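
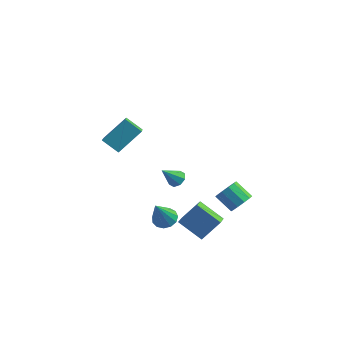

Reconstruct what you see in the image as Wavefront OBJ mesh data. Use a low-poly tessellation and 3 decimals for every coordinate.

v -4.01 -4.135 3.006
v -3.27 -2.995 4.125
v -4.747 -2.673 2.004
v -4.008 -1.533 3.122
v -3.072 -4.107 2.358
v -2.333 -2.967 3.476
v -3.81 -2.645 1.355
v -3.07 -1.505 2.474
v 1.248 -3.228 -3.593
v -0.12 -3.212 -2.706
v 0.995 -2.338 -3.999
v -0.373 -2.322 -3.112
v 1.973 -2.518 -2.488
v 0.605 -2.502 -1.601
v 1.72 -1.628 -2.894
v 0.352 -1.612 -2.007
v -1.851 -1.36 -4.317
v -1.488 -0.829 -3.993
v -1.909 -2.34 -2.643
v -1.881 -0.739 -3.954
v -2.265 -0.846 -4.03
v -2.517 -1.116 -4.197
v -2.558 -1.464 -4.402
v -2.374 -1.779 -4.58
v -2.024 -1.961 -4.674
v -1.619 -1.952 -4.655
v -1.287 -1.756 -4.528
v -1.135 -1.434 -4.334
v -1.209 -1.088 -4.135
v 1.377 1.351 -3.874
v 1.832 1.38 -3.278
v 0.817 1.519 -2.51
v 0.363 1.489 -3.106
v 1.773 1.813 -3.434
v 0.758 1.951 -2.667
v 1.562 2.069 -3.759
v 0.547 2.207 -2.991
v 1.281 2.05 -4.127
v 0.266 2.189 -3.359
v 1.037 1.765 -4.398
v 0.022 1.903 -3.631
v 0.923 1.321 -4.47
v -0.092 1.46 -3.702
v 0.982 0.889 -4.313
v -0.033 1.027 -3.546
v 1.193 0.633 -3.989
v 0.178 0.771 -3.221
v 1.474 0.651 -3.621
v 0.459 0.79 -2.853
v 1.718 0.937 -3.349
v 0.703 1.075 -2.582
v -1.028 -1.564 -0.713
v -0.704 -1.298 -0.341
v -1.552 -2.276 0.253
v -1.081 -1.102 -0.401
v -1.426 -1.176 -0.643
v -1.538 -1.478 -0.927
v -1.351 -1.83 -1.085
v -0.975 -2.026 -1.025
v -0.629 -1.951 -0.783
v -0.517 -1.649 -0.499
f 2 4 1
f 5 2 1
f 1 4 3
f 3 5 1
f 2 8 4
f 6 2 5
f 6 8 2
f 4 8 3
f 7 5 3
f 3 8 7
f 7 6 5
f 8 6 7
f 10 12 9
f 13 10 9
f 9 12 11
f 11 13 9
f 10 16 12
f 14 10 13
f 14 16 10
f 12 16 11
f 15 13 11
f 11 16 15
f 15 14 13
f 16 14 15
f 18 17 20
f 18 20 19
f 20 17 21
f 20 21 19
f 21 17 22
f 21 22 19
f 22 17 23
f 22 23 19
f 23 17 24
f 23 24 19
f 24 17 25
f 24 25 19
f 25 17 26
f 25 26 19
f 26 17 27
f 26 27 19
f 27 17 28
f 27 28 19
f 28 17 29
f 28 29 19
f 29 17 18
f 29 18 19
f 31 30 34
f 31 34 32
f 32 34 35
f 32 35 33
f 34 30 36
f 34 36 35
f 35 36 37
f 35 37 33
f 36 30 38
f 36 38 37
f 37 38 39
f 37 39 33
f 38 30 40
f 38 40 39
f 39 40 41
f 39 41 33
f 40 30 42
f 40 42 41
f 41 42 43
f 41 43 33
f 42 30 44
f 42 44 43
f 43 44 45
f 43 45 33
f 44 30 46
f 44 46 45
f 45 46 47
f 45 47 33
f 46 30 48
f 46 48 47
f 47 48 49
f 47 49 33
f 48 30 50
f 48 50 49
f 49 50 51
f 49 51 33
f 50 30 31
f 50 31 51
f 51 31 32
f 51 32 33
f 53 52 55
f 53 55 54
f 55 52 56
f 55 56 54
f 56 52 57
f 56 57 54
f 57 52 58
f 57 58 54
f 58 52 59
f 58 59 54
f 59 52 60
f 59 60 54
f 60 52 61
f 60 61 54
f 61 52 53
f 61 53 54



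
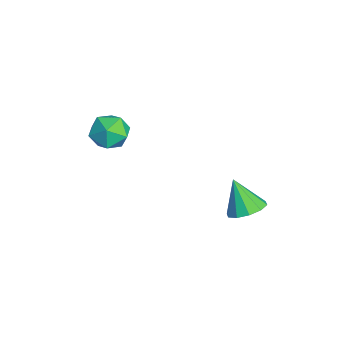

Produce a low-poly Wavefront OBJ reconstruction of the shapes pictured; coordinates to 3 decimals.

v -1.89 -1.199 2.278
v -1.323 -1.837 2.735
v -3.037 -1.483 3.305
v -2.47 -2.121 3.762
v -2.264 -1.176 3.798
v -1.555 -1.001 3.164
v -2.805 -2.319 2.876
v -2.096 -2.144 2.242
v -1.889 -2.529 3.105
v -1.554 -1.822 3.675
v -2.806 -1.498 2.365
v -2.471 -0.791 2.935
v 1.858 3.364 1.171
v 2.534 2.858 1.336
v 1.182 2.896 2.509
v 2.629 3.334 1.551
v 2.43 3.822 1.621
v 2.013 4.135 1.519
v 1.536 4.153 1.284
v 1.183 3.87 1.006
v 1.087 3.393 0.791
v 1.286 2.905 0.722
v 1.704 2.593 0.824
v 2.18 2.574 1.058
f 1 12 6
f 1 6 2
f 1 2 8
f 1 8 11
f 1 11 12
f 2 6 10
f 6 12 5
f 12 11 3
f 11 8 7
f 8 2 9
f 4 10 5
f 4 5 3
f 4 3 7
f 4 7 9
f 4 9 10
f 5 10 6
f 3 5 12
f 7 3 11
f 9 7 8
f 10 9 2
f 14 13 16
f 14 16 15
f 16 13 17
f 16 17 15
f 17 13 18
f 17 18 15
f 18 13 19
f 18 19 15
f 19 13 20
f 19 20 15
f 20 13 21
f 20 21 15
f 21 13 22
f 21 22 15
f 22 13 23
f 22 23 15
f 23 13 24
f 23 24 15
f 24 13 14
f 24 14 15



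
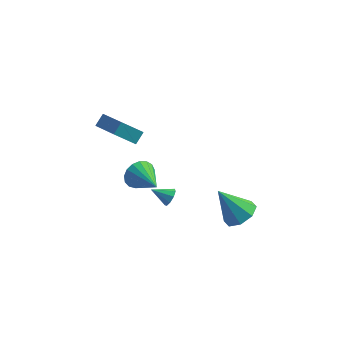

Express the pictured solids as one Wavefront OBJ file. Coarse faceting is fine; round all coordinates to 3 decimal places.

v -4.985 -0.401 1.632
v -4.716 0.21 2.159
v -3.894 0.041 0.563
v -3.626 0.652 1.089
v -3.594 -1.752 2.491
v -3.326 -1.141 3.017
v -2.504 -1.31 1.421
v -2.235 -0.699 1.948
v 3.271 -1.276 -3.631
v 4.108 -0.992 -3.047
v 2.009 -1.264 -1.829
v 3.701 -0.354 -3.336
v 3.042 -0.255 -3.799
v 2.517 -0.755 -4.163
v 2.434 -1.561 -4.215
v 2.841 -2.199 -3.926
v 3.5 -2.298 -3.463
v 4.025 -1.798 -3.099
v -0.373 -2.386 -1.821
v -0.111 -2.685 -1.385
v -1.407 -2.474 -1.259
v -0.102 -2.289 -1.306
v -0.219 -1.939 -1.468
v -0.409 -1.798 -1.795
v -0.582 -1.932 -2.134
v -0.657 -2.278 -2.327
v -0.599 -2.675 -2.283
v -0.436 -2.937 -2.023
v -0.243 -2.941 -1.668
v -2.9 0.85 -3.645
v -2.369 1.021 -4.439
v -1.56 -0.57 -3.055
v -2.197 1.315 -4.124
v -2.185 1.503 -3.7
v -2.338 1.541 -3.263
v -2.619 1.42 -2.913
v -2.965 1.169 -2.732
v -3.296 0.845 -2.76
v -3.536 0.522 -2.99
v -3.631 0.274 -3.371
v -3.559 0.157 -3.815
v -3.335 0.2 -4.22
v -3.012 0.391 -4.493
v -2.664 0.687 -4.572
f 2 4 1
f 5 2 1
f 1 4 3
f 3 5 1
f 2 8 4
f 6 2 5
f 6 8 2
f 4 8 3
f 7 5 3
f 3 8 7
f 7 6 5
f 8 6 7
f 10 9 12
f 10 12 11
f 12 9 13
f 12 13 11
f 13 9 14
f 13 14 11
f 14 9 15
f 14 15 11
f 15 9 16
f 15 16 11
f 16 9 17
f 16 17 11
f 17 9 18
f 17 18 11
f 18 9 10
f 18 10 11
f 20 19 22
f 20 22 21
f 22 19 23
f 22 23 21
f 23 19 24
f 23 24 21
f 24 19 25
f 24 25 21
f 25 19 26
f 25 26 21
f 26 19 27
f 26 27 21
f 27 19 28
f 27 28 21
f 28 19 29
f 28 29 21
f 29 19 20
f 29 20 21
f 31 30 33
f 31 33 32
f 33 30 34
f 33 34 32
f 34 30 35
f 34 35 32
f 35 30 36
f 35 36 32
f 36 30 37
f 36 37 32
f 37 30 38
f 37 38 32
f 38 30 39
f 38 39 32
f 39 30 40
f 39 40 32
f 40 30 41
f 40 41 32
f 41 30 42
f 41 42 32
f 42 30 43
f 42 43 32
f 43 30 44
f 43 44 32
f 44 30 31
f 44 31 32



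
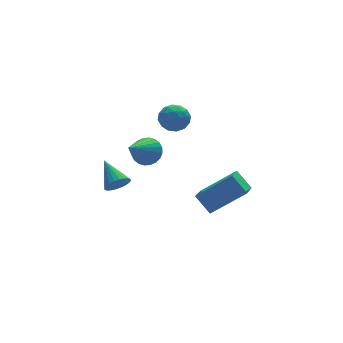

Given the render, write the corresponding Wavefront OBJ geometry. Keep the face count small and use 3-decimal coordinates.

v 0.711 2.329 1.451
v 1.218 2.48 2.116
v -0.671 1.351 2.729
v 1.028 2.751 2.118
v 0.789 2.958 2.017
v 0.538 3.069 1.831
v 0.313 3.068 1.587
v 0.149 2.954 1.322
v 0.071 2.744 1.077
v 0.09 2.472 0.889
v 0.203 2.178 0.787
v 0.394 1.906 0.785
v 0.633 1.699 0.885
v 0.884 1.588 1.072
v 1.108 1.59 1.316
v 1.272 1.704 1.581
v 1.351 1.913 1.826
v 1.332 2.185 2.014
v -0.685 2.791 -0.907
v -0.039 2.667 -0.615
v -0.795 4.269 -0.033
v 0.032 2.809 -0.847
v -0.006 2.949 -1.088
v -0.148 3.064 -1.301
v -0.371 3.138 -1.454
v -0.643 3.159 -1.524
v -0.92 3.124 -1.5
v -1.162 3.039 -1.386
v -1.332 2.915 -1.198
v -1.402 2.773 -0.967
v -1.364 2.634 -0.726
v -1.222 2.518 -0.513
v -0.999 2.444 -0.359
v -0.728 2.423 -0.289
v -0.45 2.458 -0.313
v -0.208 2.544 -0.428
v 1.299 1.862 3.462
v 1.776 2.461 3.066
v 2.344 1.619 4.354
v 2.821 2.218 3.958
v 2.129 2.451 4.416
v 1.483 2.602 3.865
v 2.637 1.478 3.555
v 1.991 1.629 3.004
v 2.603 2.224 3.124
v 2.289 2.825 3.656
v 1.831 1.255 3.764
v 1.517 1.856 4.296
v 1.446 2.183 3.186
v 2.674 1.897 4.234
v 2.267 2.034 4.503
v 2.548 2.386 4.271
v 1.274 2.266 3.655
v 1.554 2.618 3.423
v 1.762 2.612 4.216
v 2.566 1.462 3.997
v 2.846 1.814 3.765
v 1.572 1.694 3.149
v 1.853 2.046 2.917
v 2.358 1.468 3.204
v 2.212 2.396 2.987
v 2.827 2.253 3.511
v 2.718 1.818 3.274
v 2.339 1.906 2.95
v 2.028 2.749 3.3
v 2.642 2.606 3.824
v 2.235 2.744 4.093
v 1.856 2.832 3.769
v 2.514 2.61 3.334
v 1.478 1.474 3.596
v 2.092 1.331 4.12
v 2.264 1.248 3.651
v 1.885 1.336 3.327
v 1.293 1.827 3.909
v 1.908 1.684 4.433
v 1.781 2.174 4.47
v 1.402 2.262 4.146
v 1.606 1.47 4.086
v 3.17 -3.84 1.729
v 2.756 -3.063 2.574
v 1.469 -3.413 0.504
v 1.055 -2.636 1.349
v 4.085 -2.484 0.931
v 3.671 -1.707 1.776
v 2.384 -2.057 -0.294
v 1.97 -1.28 0.551
f 2 1 4
f 2 4 3
f 4 1 5
f 4 5 3
f 5 1 6
f 5 6 3
f 6 1 7
f 6 7 3
f 7 1 8
f 7 8 3
f 8 1 9
f 8 9 3
f 9 1 10
f 9 10 3
f 10 1 11
f 10 11 3
f 11 1 12
f 11 12 3
f 12 1 13
f 12 13 3
f 13 1 14
f 13 14 3
f 14 1 15
f 14 15 3
f 15 1 16
f 15 16 3
f 16 1 17
f 16 17 3
f 17 1 18
f 17 18 3
f 18 1 2
f 18 2 3
f 20 19 22
f 20 22 21
f 22 19 23
f 22 23 21
f 23 19 24
f 23 24 21
f 24 19 25
f 24 25 21
f 25 19 26
f 25 26 21
f 26 19 27
f 26 27 21
f 27 19 28
f 27 28 21
f 28 19 29
f 28 29 21
f 29 19 30
f 29 30 21
f 30 19 31
f 30 31 21
f 31 19 32
f 31 32 21
f 32 19 33
f 32 33 21
f 33 19 34
f 33 34 21
f 34 19 35
f 34 35 21
f 35 19 36
f 35 36 21
f 36 19 20
f 36 20 21
f 37 74 53
f 74 48 77
f 53 77 42
f 74 77 53
f 37 53 49
f 53 42 54
f 49 54 38
f 53 54 49
f 37 49 58
f 49 38 59
f 58 59 44
f 49 59 58
f 37 58 70
f 58 44 73
f 70 73 47
f 58 73 70
f 37 70 74
f 70 47 78
f 74 78 48
f 70 78 74
f 38 54 65
f 54 42 68
f 65 68 46
f 54 68 65
f 42 77 55
f 77 48 76
f 55 76 41
f 77 76 55
f 48 78 75
f 78 47 71
f 75 71 39
f 78 71 75
f 47 73 72
f 73 44 60
f 72 60 43
f 73 60 72
f 44 59 64
f 59 38 61
f 64 61 45
f 59 61 64
f 40 66 52
f 66 46 67
f 52 67 41
f 66 67 52
f 40 52 50
f 52 41 51
f 50 51 39
f 52 51 50
f 40 50 57
f 50 39 56
f 57 56 43
f 50 56 57
f 40 57 62
f 57 43 63
f 62 63 45
f 57 63 62
f 40 62 66
f 62 45 69
f 66 69 46
f 62 69 66
f 41 67 55
f 67 46 68
f 55 68 42
f 67 68 55
f 39 51 75
f 51 41 76
f 75 76 48
f 51 76 75
f 43 56 72
f 56 39 71
f 72 71 47
f 56 71 72
f 45 63 64
f 63 43 60
f 64 60 44
f 63 60 64
f 46 69 65
f 69 45 61
f 65 61 38
f 69 61 65
f 80 82 79
f 83 80 79
f 79 82 81
f 81 83 79
f 80 86 82
f 84 80 83
f 84 86 80
f 82 86 81
f 85 83 81
f 81 86 85
f 85 84 83
f 86 84 85



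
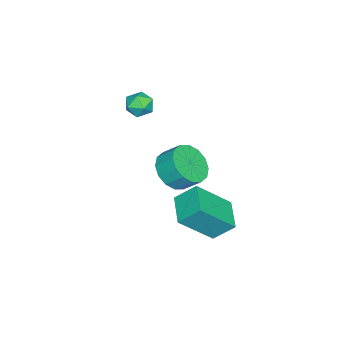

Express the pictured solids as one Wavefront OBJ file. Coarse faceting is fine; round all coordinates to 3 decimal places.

v -3.768 -1.628 0.607
v -3.156 -1.309 0.464
v -3.204 -2.511 1.056
v -2.592 -2.192 0.913
v -3.018 -1.931 1.41
v -3.366 -1.385 1.132
v -2.994 -2.435 0.388
v -3.342 -1.889 0.11
v -2.677 -1.808 0.329
v -2.692 -1.496 0.96
v -3.668 -2.324 0.56
v -3.683 -2.012 1.191
v -0.292 0.791 -0.519
v 0.693 0.854 -0.593
v 0.697 1.612 0.105
v -0.288 1.549 0.179
v 0.513 1.18 -0.945
v 0.517 1.937 -0.248
v 0.116 1.401 -1.183
v 0.12 2.159 -0.486
v -0.389 1.459 -1.243
v -0.385 2.216 -0.546
v -0.869 1.338 -1.109
v -0.865 2.095 -0.411
v -1.194 1.07 -0.817
v -1.19 1.828 -0.119
v -1.277 0.728 -0.445
v -1.273 1.486 0.253
v -1.097 0.403 -0.092
v -1.093 1.16 0.605
v -0.7 0.181 0.146
v -0.696 0.939 0.843
v -0.195 0.124 0.206
v -0.191 0.881 0.903
v 0.285 0.245 0.071
v 0.289 1.002 0.769
v 0.61 0.512 -0.221
v 0.614 1.27 0.477
v 0.809 2.769 -1.753
v 0.57 3.607 -0.943
v 2.043 3.421 -2.064
v 1.804 4.26 -1.255
v 1.756 1.66 -0.325
v 1.517 2.499 0.484
v 2.99 2.313 -0.637
v 2.751 3.151 0.173
f 1 12 6
f 1 6 2
f 1 2 8
f 1 8 11
f 1 11 12
f 2 6 10
f 6 12 5
f 12 11 3
f 11 8 7
f 8 2 9
f 4 10 5
f 4 5 3
f 4 3 7
f 4 7 9
f 4 9 10
f 5 10 6
f 3 5 12
f 7 3 11
f 9 7 8
f 10 9 2
f 14 13 17
f 14 17 15
f 15 17 18
f 15 18 16
f 17 13 19
f 17 19 18
f 18 19 20
f 18 20 16
f 19 13 21
f 19 21 20
f 20 21 22
f 20 22 16
f 21 13 23
f 21 23 22
f 22 23 24
f 22 24 16
f 23 13 25
f 23 25 24
f 24 25 26
f 24 26 16
f 25 13 27
f 25 27 26
f 26 27 28
f 26 28 16
f 27 13 29
f 27 29 28
f 28 29 30
f 28 30 16
f 29 13 31
f 29 31 30
f 30 31 32
f 30 32 16
f 31 13 33
f 31 33 32
f 32 33 34
f 32 34 16
f 33 13 35
f 33 35 34
f 34 35 36
f 34 36 16
f 35 13 37
f 35 37 36
f 36 37 38
f 36 38 16
f 37 13 14
f 37 14 38
f 38 14 15
f 38 15 16
f 40 42 39
f 43 40 39
f 39 42 41
f 41 43 39
f 40 46 42
f 44 40 43
f 44 46 40
f 42 46 41
f 45 43 41
f 41 46 45
f 45 44 43
f 46 44 45



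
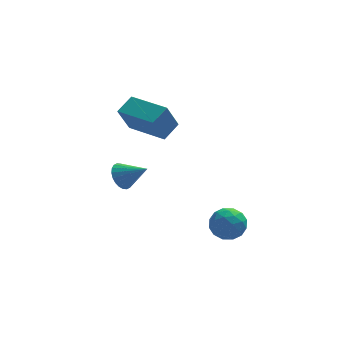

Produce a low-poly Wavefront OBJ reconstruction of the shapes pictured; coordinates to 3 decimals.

v -0.72 3.211 -0.373
v -1.176 2.891 0.724
v -1.8 4.468 -0.456
v -2.257 4.148 0.641
v -0.143 3.732 0.019
v -0.6 3.412 1.116
v -1.224 4.989 -0.064
v -1.68 4.669 1.033
v -2.156 3.943 -2.658
v -1.894 3.754 -3.164
v -1.304 3.477 -2.042
v -1.797 3.966 -3.138
v -1.754 4.174 -3.039
v -1.773 4.347 -2.882
v -1.851 4.458 -2.692
v -1.974 4.491 -2.496
v -2.126 4.44 -2.324
v -2.282 4.314 -2.204
v -2.419 4.131 -2.153
v -2.516 3.92 -2.178
v -2.558 3.712 -2.277
v -2.539 3.539 -2.434
v -2.462 3.427 -2.624
v -2.338 3.394 -2.82
v -2.187 3.445 -2.992
v -2.031 3.571 -3.112
v 0.432 -0.373 -2.234
v 0.824 0.188 -2.065
v 1.056 -0.528 -3.175
v 1.448 0.033 -3.006
v 1.489 -0.554 -2.619
v 1.103 -0.459 -2.038
v 0.777 0.119 -3.202
v 0.391 0.214 -2.621
v 1.038 0.491 -2.664
v 1.477 0.075 -2.304
v 0.403 -0.415 -2.936
v 0.842 -0.831 -2.576
v 0.573 -0.079 -2.067
v 1.307 -0.261 -3.173
v 1.331 -0.606 -2.945
v 1.561 -0.277 -2.847
v 0.737 -0.459 -2.051
v 0.967 -0.129 -1.952
v 1.358 -0.566 -2.277
v 0.913 -0.211 -3.288
v 1.143 0.119 -3.189
v 0.319 -0.063 -2.393
v 0.549 0.266 -2.295
v 0.522 0.226 -2.963
v 0.929 0.429 -2.32
v 1.296 0.338 -2.873
v 0.902 0.388 -2.988
v 0.675 0.445 -2.646
v 1.188 0.184 -2.108
v 1.555 0.093 -2.661
v 1.578 -0.252 -2.434
v 1.351 -0.195 -2.092
v 1.313 0.363 -2.46
v 0.325 -0.433 -2.579
v 0.692 -0.524 -3.132
v 0.529 -0.145 -3.148
v 0.302 -0.088 -2.806
v 0.584 -0.678 -2.367
v 0.951 -0.769 -2.92
v 1.205 -0.785 -2.594
v 0.978 -0.728 -2.252
v 0.567 -0.703 -2.78
f 2 4 1
f 5 2 1
f 1 4 3
f 3 5 1
f 2 8 4
f 6 2 5
f 6 8 2
f 4 8 3
f 7 5 3
f 3 8 7
f 7 6 5
f 8 6 7
f 10 9 12
f 10 12 11
f 12 9 13
f 12 13 11
f 13 9 14
f 13 14 11
f 14 9 15
f 14 15 11
f 15 9 16
f 15 16 11
f 16 9 17
f 16 17 11
f 17 9 18
f 17 18 11
f 18 9 19
f 18 19 11
f 19 9 20
f 19 20 11
f 20 9 21
f 20 21 11
f 21 9 22
f 21 22 11
f 22 9 23
f 22 23 11
f 23 9 24
f 23 24 11
f 24 9 25
f 24 25 11
f 25 9 26
f 25 26 11
f 26 9 10
f 26 10 11
f 27 64 43
f 64 38 67
f 43 67 32
f 64 67 43
f 27 43 39
f 43 32 44
f 39 44 28
f 43 44 39
f 27 39 48
f 39 28 49
f 48 49 34
f 39 49 48
f 27 48 60
f 48 34 63
f 60 63 37
f 48 63 60
f 27 60 64
f 60 37 68
f 64 68 38
f 60 68 64
f 28 44 55
f 44 32 58
f 55 58 36
f 44 58 55
f 32 67 45
f 67 38 66
f 45 66 31
f 67 66 45
f 38 68 65
f 68 37 61
f 65 61 29
f 68 61 65
f 37 63 62
f 63 34 50
f 62 50 33
f 63 50 62
f 34 49 54
f 49 28 51
f 54 51 35
f 49 51 54
f 30 56 42
f 56 36 57
f 42 57 31
f 56 57 42
f 30 42 40
f 42 31 41
f 40 41 29
f 42 41 40
f 30 40 47
f 40 29 46
f 47 46 33
f 40 46 47
f 30 47 52
f 47 33 53
f 52 53 35
f 47 53 52
f 30 52 56
f 52 35 59
f 56 59 36
f 52 59 56
f 31 57 45
f 57 36 58
f 45 58 32
f 57 58 45
f 29 41 65
f 41 31 66
f 65 66 38
f 41 66 65
f 33 46 62
f 46 29 61
f 62 61 37
f 46 61 62
f 35 53 54
f 53 33 50
f 54 50 34
f 53 50 54
f 36 59 55
f 59 35 51
f 55 51 28
f 59 51 55



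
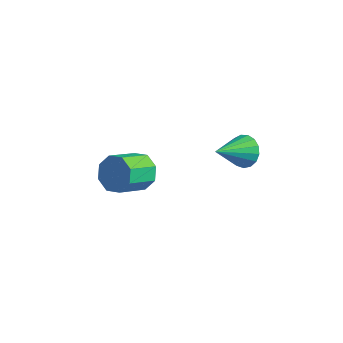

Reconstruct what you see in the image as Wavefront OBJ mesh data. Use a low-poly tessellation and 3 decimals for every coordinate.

v -2.73 2.431 -2.401
v -2.057 1.899 -2.989
v -2.417 0.337 -1.987
v -3.09 0.869 -1.399
v -1.711 2.228 -2.352
v -2.071 0.666 -1.35
v -1.962 2.676 -1.744
v -2.322 1.114 -0.742
v -2.663 2.98 -1.52
v -3.023 1.418 -0.519
v -3.403 2.963 -1.813
v -3.763 1.401 -0.811
v -3.749 2.634 -2.45
v -4.109 1.072 -1.448
v -3.498 2.186 -3.058
v -3.858 0.624 -2.056
v -2.797 1.882 -3.281
v -3.157 0.32 -2.28
v 2.795 2.814 2.291
v 3.45 2.353 1.927
v 2.285 1.186 3.429
v 3.628 2.533 2.263
v 3.616 2.777 2.607
v 3.415 3.029 2.877
v 3.072 3.232 3.014
v 2.665 3.339 2.985
v 2.289 3.326 2.797
v 2.028 3.195 2.493
v 1.943 2.977 2.143
v 2.053 2.721 1.827
v 2.333 2.487 1.617
v 2.719 2.327 1.562
v 3.122 2.279 1.673
f 2 1 5
f 2 5 3
f 3 5 6
f 3 6 4
f 5 1 7
f 5 7 6
f 6 7 8
f 6 8 4
f 7 1 9
f 7 9 8
f 8 9 10
f 8 10 4
f 9 1 11
f 9 11 10
f 10 11 12
f 10 12 4
f 11 1 13
f 11 13 12
f 12 13 14
f 12 14 4
f 13 1 15
f 13 15 14
f 14 15 16
f 14 16 4
f 15 1 17
f 15 17 16
f 16 17 18
f 16 18 4
f 17 1 2
f 17 2 18
f 18 2 3
f 18 3 4
f 20 19 22
f 20 22 21
f 22 19 23
f 22 23 21
f 23 19 24
f 23 24 21
f 24 19 25
f 24 25 21
f 25 19 26
f 25 26 21
f 26 19 27
f 26 27 21
f 27 19 28
f 27 28 21
f 28 19 29
f 28 29 21
f 29 19 30
f 29 30 21
f 30 19 31
f 30 31 21
f 31 19 32
f 31 32 21
f 32 19 33
f 32 33 21
f 33 19 20
f 33 20 21



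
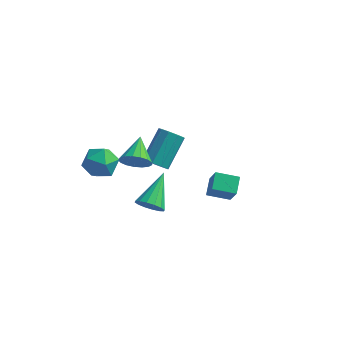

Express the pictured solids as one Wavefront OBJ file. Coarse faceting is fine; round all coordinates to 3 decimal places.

v -2.461 2.058 -3.694
v -1.974 1.639 -3.307
v -1.651 3.223 -1.999
v -2.139 3.642 -2.386
v -1.729 1.896 -3.678
v -1.407 3.48 -2.37
v -1.827 2.228 -4.057
v -1.504 3.812 -2.748
v -2.222 2.481 -4.265
v -1.899 4.065 -2.957
v -2.728 2.536 -4.207
v -2.406 4.12 -2.898
v -3.11 2.367 -3.909
v -2.787 3.951 -2.6
v -3.188 2.054 -3.51
v -2.866 3.638 -2.201
v -2.926 1.742 -3.198
v -2.604 3.327 -1.889
v -2.447 1.579 -3.118
v -2.124 3.163 -1.809
v 1.343 -0.973 -2.048
v 1.211 -0.089 -1.579
v 2.488 -0.642 -2.351
v 2.356 0.242 -1.882
v 1.844 -1.562 -0.798
v 1.712 -0.678 -0.329
v 2.989 -1.231 -1.101
v 2.857 -0.347 -0.632
v -1.721 -0.767 -4.283
v -1.022 -0.584 -4.649
v -1.639 1.087 -3.197
v -1.319 -0.425 -4.898
v -1.724 -0.357 -4.982
v -2.129 -0.399 -4.879
v -2.424 -0.54 -4.617
v -2.531 -0.742 -4.265
v -2.421 -0.95 -3.918
v -2.123 -1.109 -3.669
v -1.718 -1.176 -3.584
v -1.314 -1.134 -3.687
v -1.019 -0.993 -3.95
v -0.912 -0.792 -4.302
v -3.78 -2.687 0.681
v -2.79 -2.76 0.568
v -3.73 -3.8 1.852
v -2.74 -3.873 1.739
v -3.139 -3.041 2.121
v -3.17 -2.353 1.398
v -3.35 -4.207 1.022
v -3.381 -3.519 0.299
v -2.525 -3.7 0.779
v -2.394 -2.979 1.459
v -4.126 -3.581 0.961
v -3.995 -2.86 1.641
v -1.527 -3.09 1.675
v -1.148 -3.335 2.372
v -1.793 -1.71 2.305
v -0.855 -3.179 2.154
v -0.716 -3.002 1.826
v -0.762 -2.846 1.464
v -0.984 -2.746 1.15
v -1.331 -2.724 0.957
v -1.722 -2.787 0.928
v -2.068 -2.918 1.07
v -2.291 -3.089 1.351
v -2.339 -3.261 1.706
v -2.2 -3.393 2.055
v -1.908 -3.456 2.316
v -1.528 -3.435 2.43
f 2 1 5
f 2 5 3
f 3 5 6
f 3 6 4
f 5 1 7
f 5 7 6
f 6 7 8
f 6 8 4
f 7 1 9
f 7 9 8
f 8 9 10
f 8 10 4
f 9 1 11
f 9 11 10
f 10 11 12
f 10 12 4
f 11 1 13
f 11 13 12
f 12 13 14
f 12 14 4
f 13 1 15
f 13 15 14
f 14 15 16
f 14 16 4
f 15 1 17
f 15 17 16
f 16 17 18
f 16 18 4
f 17 1 19
f 17 19 18
f 18 19 20
f 18 20 4
f 19 1 2
f 19 2 20
f 20 2 3
f 20 3 4
f 22 24 21
f 25 22 21
f 21 24 23
f 23 25 21
f 22 28 24
f 26 22 25
f 26 28 22
f 24 28 23
f 27 25 23
f 23 28 27
f 27 26 25
f 28 26 27
f 30 29 32
f 30 32 31
f 32 29 33
f 32 33 31
f 33 29 34
f 33 34 31
f 34 29 35
f 34 35 31
f 35 29 36
f 35 36 31
f 36 29 37
f 36 37 31
f 37 29 38
f 37 38 31
f 38 29 39
f 38 39 31
f 39 29 40
f 39 40 31
f 40 29 41
f 40 41 31
f 41 29 42
f 41 42 31
f 42 29 30
f 42 30 31
f 43 54 48
f 43 48 44
f 43 44 50
f 43 50 53
f 43 53 54
f 44 48 52
f 48 54 47
f 54 53 45
f 53 50 49
f 50 44 51
f 46 52 47
f 46 47 45
f 46 45 49
f 46 49 51
f 46 51 52
f 47 52 48
f 45 47 54
f 49 45 53
f 51 49 50
f 52 51 44
f 56 55 58
f 56 58 57
f 58 55 59
f 58 59 57
f 59 55 60
f 59 60 57
f 60 55 61
f 60 61 57
f 61 55 62
f 61 62 57
f 62 55 63
f 62 63 57
f 63 55 64
f 63 64 57
f 64 55 65
f 64 65 57
f 65 55 66
f 65 66 57
f 66 55 67
f 66 67 57
f 67 55 68
f 67 68 57
f 68 55 69
f 68 69 57
f 69 55 56
f 69 56 57



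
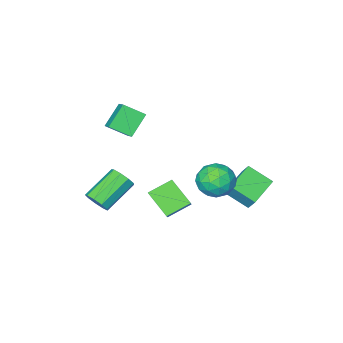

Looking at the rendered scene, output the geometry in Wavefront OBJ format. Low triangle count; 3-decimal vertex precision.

v 3.918 -2.616 -1.453
v 4.343 -2.842 -0.814
v 2.486 -3.03 0.352
v 2.062 -2.804 -0.287
v 4.285 -2.298 -0.818
v 2.429 -2.485 0.349
v 4.056 -1.903 -1.119
v 2.2 -2.09 0.047
v 3.762 -1.841 -1.576
v 1.906 -2.029 -0.41
v 3.542 -2.143 -1.976
v 1.685 -2.33 -0.81
v 3.497 -2.666 -2.131
v 1.641 -2.853 -0.965
v 3.649 -3.165 -1.969
v 1.793 -3.353 -0.803
v 3.928 -3.408 -1.565
v 2.071 -3.596 -0.399
v 4.201 -3.281 -1.109
v 2.345 -3.468 0.057
v -1.154 2.952 1.551
v -0.487 3.071 2.475
v 0.107 1.829 0.785
v 0.774 1.948 1.709
v -0.213 1.371 1.785
v -0.993 2.065 2.259
v 0.613 2.835 1.001
v -0.167 3.529 1.475
v 0.605 2.998 2.135
v 0.095 2.094 2.62
v -0.475 2.806 0.64
v -0.985 1.902 1.125
v -0.931 3.11 2.081
v 0.551 1.79 1.179
v -0.029 1.451 1.224
v 0.363 1.521 1.768
v -1.229 2.519 1.953
v -0.836 2.589 2.497
v -0.675 1.59 2.091
v 0.456 2.311 0.763
v 0.849 2.381 1.307
v -0.743 3.379 1.492
v -0.351 3.449 2.036
v 0.295 3.31 1.169
v 0.103 3.137 2.424
v 0.844 2.477 1.973
v 0.749 2.998 1.557
v 0.291 3.406 1.836
v -0.197 2.605 2.709
v 0.544 1.946 2.258
v -0.036 1.607 2.303
v -0.494 2.014 2.582
v 0.445 2.563 2.509
v -0.924 2.954 1.002
v -0.183 2.295 0.551
v 0.114 2.886 0.678
v -0.344 3.293 0.957
v -1.224 2.423 1.287
v -0.483 1.763 0.836
v -0.671 1.494 1.424
v -1.129 1.902 1.703
v -0.825 2.337 0.751
v 0.962 -4.709 4.072
v 1.373 -3.703 4.729
v 0.052 -3.884 3.379
v 0.463 -2.878 4.037
v 2.097 -4.422 2.923
v 2.508 -3.416 3.581
v 1.187 -3.597 2.231
v 1.598 -2.591 2.888
v -3.584 2.413 -0.437
v -2.867 1.209 0.396
v -3.53 3.037 0.418
v -2.813 1.833 1.251
v -1.907 3.027 -0.991
v -1.19 1.823 -0.158
v -1.853 3.651 -0.136
v -1.136 2.447 0.697
v 3.45 3.207 0.847
v 3.632 1.856 1.896
v 2.182 3.524 1.474
v 2.364 2.173 2.523
v 3.956 3.827 1.557
v 4.138 2.476 2.606
v 2.688 4.144 2.184
v 2.87 2.793 3.233
f 2 1 5
f 2 5 3
f 3 5 6
f 3 6 4
f 5 1 7
f 5 7 6
f 6 7 8
f 6 8 4
f 7 1 9
f 7 9 8
f 8 9 10
f 8 10 4
f 9 1 11
f 9 11 10
f 10 11 12
f 10 12 4
f 11 1 13
f 11 13 12
f 12 13 14
f 12 14 4
f 13 1 15
f 13 15 14
f 14 15 16
f 14 16 4
f 15 1 17
f 15 17 16
f 16 17 18
f 16 18 4
f 17 1 19
f 17 19 18
f 18 19 20
f 18 20 4
f 19 1 2
f 19 2 20
f 20 2 3
f 20 3 4
f 21 58 37
f 58 32 61
f 37 61 26
f 58 61 37
f 21 37 33
f 37 26 38
f 33 38 22
f 37 38 33
f 21 33 42
f 33 22 43
f 42 43 28
f 33 43 42
f 21 42 54
f 42 28 57
f 54 57 31
f 42 57 54
f 21 54 58
f 54 31 62
f 58 62 32
f 54 62 58
f 22 38 49
f 38 26 52
f 49 52 30
f 38 52 49
f 26 61 39
f 61 32 60
f 39 60 25
f 61 60 39
f 32 62 59
f 62 31 55
f 59 55 23
f 62 55 59
f 31 57 56
f 57 28 44
f 56 44 27
f 57 44 56
f 28 43 48
f 43 22 45
f 48 45 29
f 43 45 48
f 24 50 36
f 50 30 51
f 36 51 25
f 50 51 36
f 24 36 34
f 36 25 35
f 34 35 23
f 36 35 34
f 24 34 41
f 34 23 40
f 41 40 27
f 34 40 41
f 24 41 46
f 41 27 47
f 46 47 29
f 41 47 46
f 24 46 50
f 46 29 53
f 50 53 30
f 46 53 50
f 25 51 39
f 51 30 52
f 39 52 26
f 51 52 39
f 23 35 59
f 35 25 60
f 59 60 32
f 35 60 59
f 27 40 56
f 40 23 55
f 56 55 31
f 40 55 56
f 29 47 48
f 47 27 44
f 48 44 28
f 47 44 48
f 30 53 49
f 53 29 45
f 49 45 22
f 53 45 49
f 64 66 63
f 67 64 63
f 63 66 65
f 65 67 63
f 64 70 66
f 68 64 67
f 68 70 64
f 66 70 65
f 69 67 65
f 65 70 69
f 69 68 67
f 70 68 69
f 72 74 71
f 75 72 71
f 71 74 73
f 73 75 71
f 72 78 74
f 76 72 75
f 76 78 72
f 74 78 73
f 77 75 73
f 73 78 77
f 77 76 75
f 78 76 77
f 80 82 79
f 83 80 79
f 79 82 81
f 81 83 79
f 80 86 82
f 84 80 83
f 84 86 80
f 82 86 81
f 85 83 81
f 81 86 85
f 85 84 83
f 86 84 85



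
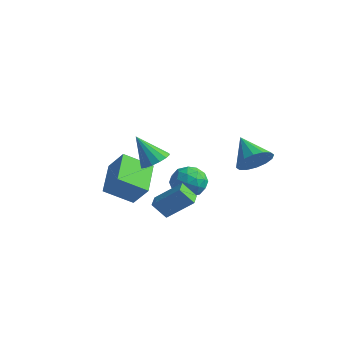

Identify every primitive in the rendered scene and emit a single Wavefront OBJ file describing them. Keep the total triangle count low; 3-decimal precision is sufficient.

v -2.261 0.365 -1.339
v -3.254 -0.864 -0.376
v -1.308 0.514 -0.164
v -2.301 -0.714 0.798
v -1.019 -1.266 -2.138
v -2.012 -2.494 -1.176
v -0.066 -1.116 -0.964
v -1.059 -2.345 -0.001
v 4.631 1.75 1.812
v 5.155 2.579 2.157
v 3.189 2.23 2.848
v 4.897 2.751 1.717
v 4.567 2.654 1.303
v 4.254 2.315 1.025
v 4.043 1.825 0.958
v 3.989 1.314 1.12
v 4.107 0.92 1.467
v 4.366 0.749 1.907
v 4.695 0.845 2.321
v 5.008 1.184 2.599
v 5.22 1.674 2.666
v 5.274 2.185 2.504
v 1.812 -2.78 -0.633
v 2.98 -1.993 0.552
v 1.282 -2.041 -0.601
v 2.449 -1.254 0.584
v 2.391 -2.326 -1.504
v 3.558 -1.539 -0.319
v 1.86 -1.587 -1.472
v 3.028 -0.8 -0.287
v 2.078 0.346 -0.772
v 2.599 0.495 0.116
v 1.121 -0.815 -0.016
v 1.642 -0.666 0.872
v 1.014 0.079 0.506
v 1.606 0.797 0.039
v 2.114 -1.117 0.061
v 2.706 -0.399 -0.406
v 2.622 -0.409 0.631
v 1.942 0.33 0.906
v 1.778 -0.65 -0.806
v 1.098 0.089 -0.531
v 2.423 0.523 -0.394
v 1.297 -0.843 0.494
v 0.928 -0.405 0.279
v 1.235 -0.317 0.801
v 1.839 0.7 -0.44
v 2.145 0.787 0.082
v 1.214 0.543 0.311
v 1.575 -1.107 0.018
v 1.881 -1.02 0.54
v 2.485 -0.003 -0.701
v 2.792 0.085 -0.179
v 2.506 -0.863 -0.211
v 2.742 0.079 0.431
v 2.179 -0.604 0.875
v 2.457 -0.869 0.398
v 2.805 -0.447 0.124
v 2.343 0.513 0.592
v 1.78 -0.17 1.037
v 1.411 0.268 0.821
v 1.759 0.69 0.547
v 2.356 -0.019 0.895
v 1.94 -0.15 -0.937
v 1.377 -0.833 -0.492
v 1.961 -1.01 -0.447
v 2.309 -0.588 -0.721
v 1.541 0.284 -0.775
v 0.978 -0.399 -0.331
v 0.915 0.127 -0.024
v 1.263 0.549 -0.298
v 1.364 -0.301 -0.795
v 1.63 -2.323 2.261
v 2.184 -1.871 2.721
v 0.69 -2.737 3.799
v 1.87 -1.584 2.606
v 1.492 -1.496 2.399
v 1.151 -1.629 2.155
v 0.939 -1.948 1.939
v 0.912 -2.368 1.809
v 1.077 -2.775 1.801
v 1.39 -3.062 1.915
v 1.768 -3.15 2.123
v 2.109 -3.017 2.367
v 2.322 -2.698 2.583
v 2.349 -2.279 2.712
f 2 4 1
f 5 2 1
f 1 4 3
f 3 5 1
f 2 8 4
f 6 2 5
f 6 8 2
f 4 8 3
f 7 5 3
f 3 8 7
f 7 6 5
f 8 6 7
f 10 9 12
f 10 12 11
f 12 9 13
f 12 13 11
f 13 9 14
f 13 14 11
f 14 9 15
f 14 15 11
f 15 9 16
f 15 16 11
f 16 9 17
f 16 17 11
f 17 9 18
f 17 18 11
f 18 9 19
f 18 19 11
f 19 9 20
f 19 20 11
f 20 9 21
f 20 21 11
f 21 9 22
f 21 22 11
f 22 9 10
f 22 10 11
f 24 26 23
f 27 24 23
f 23 26 25
f 25 27 23
f 24 30 26
f 28 24 27
f 28 30 24
f 26 30 25
f 29 27 25
f 25 30 29
f 29 28 27
f 30 28 29
f 31 68 47
f 68 42 71
f 47 71 36
f 68 71 47
f 31 47 43
f 47 36 48
f 43 48 32
f 47 48 43
f 31 43 52
f 43 32 53
f 52 53 38
f 43 53 52
f 31 52 64
f 52 38 67
f 64 67 41
f 52 67 64
f 31 64 68
f 64 41 72
f 68 72 42
f 64 72 68
f 32 48 59
f 48 36 62
f 59 62 40
f 48 62 59
f 36 71 49
f 71 42 70
f 49 70 35
f 71 70 49
f 42 72 69
f 72 41 65
f 69 65 33
f 72 65 69
f 41 67 66
f 67 38 54
f 66 54 37
f 67 54 66
f 38 53 58
f 53 32 55
f 58 55 39
f 53 55 58
f 34 60 46
f 60 40 61
f 46 61 35
f 60 61 46
f 34 46 44
f 46 35 45
f 44 45 33
f 46 45 44
f 34 44 51
f 44 33 50
f 51 50 37
f 44 50 51
f 34 51 56
f 51 37 57
f 56 57 39
f 51 57 56
f 34 56 60
f 56 39 63
f 60 63 40
f 56 63 60
f 35 61 49
f 61 40 62
f 49 62 36
f 61 62 49
f 33 45 69
f 45 35 70
f 69 70 42
f 45 70 69
f 37 50 66
f 50 33 65
f 66 65 41
f 50 65 66
f 39 57 58
f 57 37 54
f 58 54 38
f 57 54 58
f 40 63 59
f 63 39 55
f 59 55 32
f 63 55 59
f 74 73 76
f 74 76 75
f 76 73 77
f 76 77 75
f 77 73 78
f 77 78 75
f 78 73 79
f 78 79 75
f 79 73 80
f 79 80 75
f 80 73 81
f 80 81 75
f 81 73 82
f 81 82 75
f 82 73 83
f 82 83 75
f 83 73 84
f 83 84 75
f 84 73 85
f 84 85 75
f 85 73 86
f 85 86 75
f 86 73 74
f 86 74 75



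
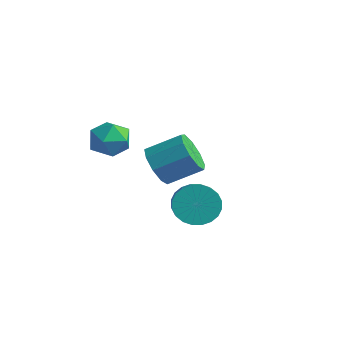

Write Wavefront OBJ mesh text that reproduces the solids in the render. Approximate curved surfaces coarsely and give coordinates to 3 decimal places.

v -2.759 -0.651 1.234
v -2.036 -0.695 0.418
v -0.979 0.487 1.291
v -1.701 0.531 2.106
v -2.534 -0.155 0.29
v -1.477 1.027 1.162
v -3.137 0.153 0.602
v -2.079 1.335 1.475
v -3.562 0.085 1.211
v -2.505 1.267 2.083
v -3.612 -0.328 1.83
v -2.555 0.854 2.702
v -3.262 -0.892 2.17
v -2.205 0.291 3.042
v -2.677 -1.343 2.072
v -1.62 -0.161 2.945
v -2.13 -1.47 1.582
v -1.073 -0.288 2.454
v -1.877 -1.215 0.929
v -0.82 -0.033 1.801
v -3.522 -1.533 3.59
v -2.824 -2.302 3.424
v -4.756 -2.518 2.956
v -4.058 -3.287 2.79
v -4.325 -3.022 3.772
v -3.563 -2.413 4.164
v -4.017 -2.407 2.216
v -3.255 -1.798 2.608
v -3.13 -2.841 2.575
v -3.32 -3.222 3.537
v -4.26 -1.598 2.843
v -4.45 -1.979 3.805
v 0.522 -1.513 0.693
v 1.223 -1.383 -0.064
v 2.28 -2.336 0.75
v 1.578 -2.467 1.507
v 1.313 -1.073 0.182
v 2.37 -2.026 0.996
v 1.283 -0.83 0.505
v 2.34 -1.784 1.32
v 1.137 -0.691 0.858
v 2.193 -1.645 1.672
v 0.897 -0.677 1.185
v 1.954 -1.631 1.999
v 0.6 -0.791 1.437
v 1.657 -1.745 2.251
v 0.291 -1.014 1.576
v 1.348 -1.968 2.39
v 0.017 -1.314 1.58
v 1.074 -2.268 2.395
v -0.18 -1.644 1.45
v 0.877 -2.597 2.264
v -0.27 -1.954 1.204
v 0.787 -2.907 2.018
v -0.24 -2.196 0.88
v 0.817 -3.15 1.695
v -0.093 -2.335 0.528
v 0.963 -3.289 1.342
v 0.146 -2.349 0.201
v 1.203 -3.303 1.015
v 0.443 -2.235 -0.051
v 1.5 -3.189 0.763
v 0.752 -2.012 -0.19
v 1.809 -2.966 0.624
v 1.026 -1.712 -0.195
v 2.083 -2.666 0.62
f 2 1 5
f 2 5 3
f 3 5 6
f 3 6 4
f 5 1 7
f 5 7 6
f 6 7 8
f 6 8 4
f 7 1 9
f 7 9 8
f 8 9 10
f 8 10 4
f 9 1 11
f 9 11 10
f 10 11 12
f 10 12 4
f 11 1 13
f 11 13 12
f 12 13 14
f 12 14 4
f 13 1 15
f 13 15 14
f 14 15 16
f 14 16 4
f 15 1 17
f 15 17 16
f 16 17 18
f 16 18 4
f 17 1 19
f 17 19 18
f 18 19 20
f 18 20 4
f 19 1 2
f 19 2 20
f 20 2 3
f 20 3 4
f 21 32 26
f 21 26 22
f 21 22 28
f 21 28 31
f 21 31 32
f 22 26 30
f 26 32 25
f 32 31 23
f 31 28 27
f 28 22 29
f 24 30 25
f 24 25 23
f 24 23 27
f 24 27 29
f 24 29 30
f 25 30 26
f 23 25 32
f 27 23 31
f 29 27 28
f 30 29 22
f 34 33 37
f 34 37 35
f 35 37 38
f 35 38 36
f 37 33 39
f 37 39 38
f 38 39 40
f 38 40 36
f 39 33 41
f 39 41 40
f 40 41 42
f 40 42 36
f 41 33 43
f 41 43 42
f 42 43 44
f 42 44 36
f 43 33 45
f 43 45 44
f 44 45 46
f 44 46 36
f 45 33 47
f 45 47 46
f 46 47 48
f 46 48 36
f 47 33 49
f 47 49 48
f 48 49 50
f 48 50 36
f 49 33 51
f 49 51 50
f 50 51 52
f 50 52 36
f 51 33 53
f 51 53 52
f 52 53 54
f 52 54 36
f 53 33 55
f 53 55 54
f 54 55 56
f 54 56 36
f 55 33 57
f 55 57 56
f 56 57 58
f 56 58 36
f 57 33 59
f 57 59 58
f 58 59 60
f 58 60 36
f 59 33 61
f 59 61 60
f 60 61 62
f 60 62 36
f 61 33 63
f 61 63 62
f 62 63 64
f 62 64 36
f 63 33 65
f 63 65 64
f 64 65 66
f 64 66 36
f 65 33 34
f 65 34 66
f 66 34 35
f 66 35 36



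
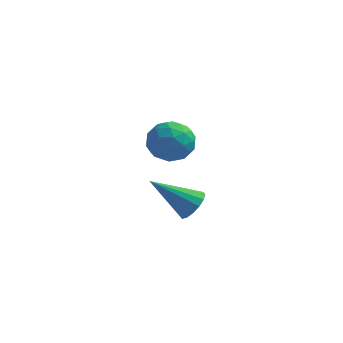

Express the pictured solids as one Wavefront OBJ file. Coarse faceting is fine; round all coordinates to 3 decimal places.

v -2.172 1.28 0.541
v -1.318 1.19 0.751
v -2.502 0.21 1.429
v -1.648 0.12 1.639
v -2.094 0.837 1.898
v -1.89 1.499 1.349
v -1.93 -0.099 0.831
v -1.726 0.563 0.282
v -1.169 0.339 0.93
v -1.271 0.917 1.59
v -2.549 0.483 0.59
v -2.651 1.061 1.25
v -1.716 1.329 0.568
v -2.104 0.071 1.612
v -2.366 0.492 1.764
v -1.865 0.44 1.888
v -2.052 1.51 0.92
v -1.551 1.458 1.043
v -2.007 1.25 1.717
v -2.269 -0.058 1.137
v -1.768 -0.11 1.26
v -1.955 0.96 0.292
v -1.454 0.908 0.416
v -1.813 0.15 0.463
v -1.127 0.776 0.797
v -1.321 0.147 1.319
v -1.486 0.018 0.844
v -1.366 0.407 0.521
v -1.186 1.116 1.184
v -1.38 0.487 1.706
v -1.643 0.908 1.859
v -1.523 1.297 1.536
v -1.098 0.615 1.29
v -2.44 0.913 0.474
v -2.634 0.284 0.996
v -2.297 0.103 0.644
v -2.177 0.492 0.321
v -2.499 1.253 0.861
v -2.693 0.624 1.383
v -2.454 0.993 1.659
v -2.334 1.382 1.336
v -2.722 0.785 0.89
v -0.062 -3.259 0.796
v 0.329 -3.421 1.236
v -1.358 -3.541 1.844
v 0.29 -3.11 1.272
v 0.157 -2.839 1.18
v -0.035 -2.68 0.985
v -0.234 -2.677 0.74
v -0.387 -2.829 0.51
v -0.453 -3.097 0.357
v -0.414 -3.409 0.321
v -0.281 -3.68 0.413
v -0.089 -3.839 0.607
v 0.11 -3.842 0.852
v 0.263 -3.689 1.082
f 1 38 17
f 38 12 41
f 17 41 6
f 38 41 17
f 1 17 13
f 17 6 18
f 13 18 2
f 17 18 13
f 1 13 22
f 13 2 23
f 22 23 8
f 13 23 22
f 1 22 34
f 22 8 37
f 34 37 11
f 22 37 34
f 1 34 38
f 34 11 42
f 38 42 12
f 34 42 38
f 2 18 29
f 18 6 32
f 29 32 10
f 18 32 29
f 6 41 19
f 41 12 40
f 19 40 5
f 41 40 19
f 12 42 39
f 42 11 35
f 39 35 3
f 42 35 39
f 11 37 36
f 37 8 24
f 36 24 7
f 37 24 36
f 8 23 28
f 23 2 25
f 28 25 9
f 23 25 28
f 4 30 16
f 30 10 31
f 16 31 5
f 30 31 16
f 4 16 14
f 16 5 15
f 14 15 3
f 16 15 14
f 4 14 21
f 14 3 20
f 21 20 7
f 14 20 21
f 4 21 26
f 21 7 27
f 26 27 9
f 21 27 26
f 4 26 30
f 26 9 33
f 30 33 10
f 26 33 30
f 5 31 19
f 31 10 32
f 19 32 6
f 31 32 19
f 3 15 39
f 15 5 40
f 39 40 12
f 15 40 39
f 7 20 36
f 20 3 35
f 36 35 11
f 20 35 36
f 9 27 28
f 27 7 24
f 28 24 8
f 27 24 28
f 10 33 29
f 33 9 25
f 29 25 2
f 33 25 29
f 44 43 46
f 44 46 45
f 46 43 47
f 46 47 45
f 47 43 48
f 47 48 45
f 48 43 49
f 48 49 45
f 49 43 50
f 49 50 45
f 50 43 51
f 50 51 45
f 51 43 52
f 51 52 45
f 52 43 53
f 52 53 45
f 53 43 54
f 53 54 45
f 54 43 55
f 54 55 45
f 55 43 56
f 55 56 45
f 56 43 44
f 56 44 45



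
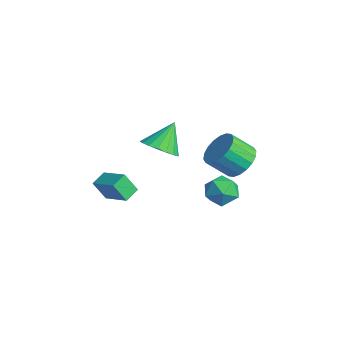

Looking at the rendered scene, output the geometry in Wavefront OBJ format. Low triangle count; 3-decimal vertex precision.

v -2.277 -0.095 2.015
v -1.531 -0.525 2.598
v -2.723 0.935 3.345
v -1.313 -0.17 2.396
v -1.285 0.2 2.119
v -1.454 0.511 1.822
v -1.786 0.702 1.562
v -2.216 0.736 1.392
v -2.657 0.605 1.346
v -3.023 0.335 1.432
v -3.242 -0.019 1.634
v -3.269 -0.389 1.911
v -3.1 -0.701 2.208
v -2.768 -0.892 2.468
v -2.339 -0.926 2.638
v -1.897 -0.795 2.684
v 0.799 2.748 2.223
v 1.381 2.053 1.755
v 0.982 1.037 2.77
v 0.401 1.732 3.237
v 1.667 2.239 2.054
v 1.269 1.223 3.069
v 1.781 2.526 2.387
v 1.383 1.511 3.401
v 1.701 2.857 2.687
v 1.302 1.842 3.701
v 1.442 3.167 2.895
v 1.043 2.151 3.909
v 1.056 3.393 2.97
v 0.657 2.378 3.984
v 0.619 3.492 2.897
v 0.22 2.476 3.911
v 0.218 3.443 2.69
v -0.181 2.427 3.705
v -0.069 3.257 2.391
v -0.467 2.241 3.406
v -0.183 2.969 2.059
v -0.581 1.954 3.073
v -0.102 2.638 1.759
v -0.501 1.623 2.773
v 0.157 2.329 1.551
v -0.242 1.313 2.565
v 0.543 2.102 1.476
v 0.144 1.087 2.49
v 0.98 2.004 1.549
v 0.581 0.988 2.563
v 3.254 0.969 1.691
v 3.889 1.051 2.373
v 2.431 0.049 2.567
v 3.066 0.131 3.249
v 2.532 0.863 3.017
v 3.04 1.432 2.476
v 3.28 -0.332 2.464
v 3.788 0.237 1.923
v 3.905 0.247 2.851
v 3.443 0.985 3.193
v 2.877 0.115 1.747
v 2.415 0.853 2.089
v -0.138 -3.788 1.067
v -0.414 -4.318 2.096
v -0.522 -3.057 1.341
v -0.797 -3.587 2.37
v 1.197 -3.313 1.67
v 0.922 -3.843 2.699
v 0.814 -2.582 1.944
v 0.538 -3.112 2.973
f 2 1 4
f 2 4 3
f 4 1 5
f 4 5 3
f 5 1 6
f 5 6 3
f 6 1 7
f 6 7 3
f 7 1 8
f 7 8 3
f 8 1 9
f 8 9 3
f 9 1 10
f 9 10 3
f 10 1 11
f 10 11 3
f 11 1 12
f 11 12 3
f 12 1 13
f 12 13 3
f 13 1 14
f 13 14 3
f 14 1 15
f 14 15 3
f 15 1 16
f 15 16 3
f 16 1 2
f 16 2 3
f 18 17 21
f 18 21 19
f 19 21 22
f 19 22 20
f 21 17 23
f 21 23 22
f 22 23 24
f 22 24 20
f 23 17 25
f 23 25 24
f 24 25 26
f 24 26 20
f 25 17 27
f 25 27 26
f 26 27 28
f 26 28 20
f 27 17 29
f 27 29 28
f 28 29 30
f 28 30 20
f 29 17 31
f 29 31 30
f 30 31 32
f 30 32 20
f 31 17 33
f 31 33 32
f 32 33 34
f 32 34 20
f 33 17 35
f 33 35 34
f 34 35 36
f 34 36 20
f 35 17 37
f 35 37 36
f 36 37 38
f 36 38 20
f 37 17 39
f 37 39 38
f 38 39 40
f 38 40 20
f 39 17 41
f 39 41 40
f 40 41 42
f 40 42 20
f 41 17 43
f 41 43 42
f 42 43 44
f 42 44 20
f 43 17 45
f 43 45 44
f 44 45 46
f 44 46 20
f 45 17 18
f 45 18 46
f 46 18 19
f 46 19 20
f 47 58 52
f 47 52 48
f 47 48 54
f 47 54 57
f 47 57 58
f 48 52 56
f 52 58 51
f 58 57 49
f 57 54 53
f 54 48 55
f 50 56 51
f 50 51 49
f 50 49 53
f 50 53 55
f 50 55 56
f 51 56 52
f 49 51 58
f 53 49 57
f 55 53 54
f 56 55 48
f 60 62 59
f 63 60 59
f 59 62 61
f 61 63 59
f 60 66 62
f 64 60 63
f 64 66 60
f 62 66 61
f 65 63 61
f 61 66 65
f 65 64 63
f 66 64 65



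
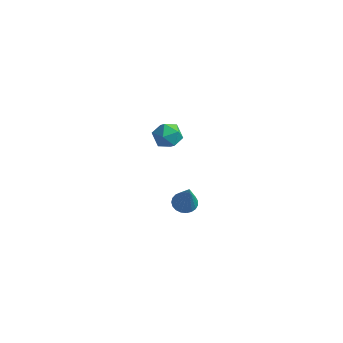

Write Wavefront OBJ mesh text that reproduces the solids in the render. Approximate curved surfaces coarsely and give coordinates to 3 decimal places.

v 0.583 2.493 4.021
v 1.035 2.702 3.479
v 1.265 1.538 4.221
v 1.717 1.747 3.679
v 1.684 2.137 4.302
v 1.263 2.728 4.178
v 1.037 1.512 3.522
v 0.616 2.103 3.398
v 1.316 2.096 3.17
v 1.716 2.482 3.653
v 0.584 1.758 4.047
v 0.984 2.144 4.53
v 0.874 4.121 -2.599
v 1.211 3.679 -2.85
v 1.406 3.599 -0.961
v 1.376 3.872 -2.841
v 1.453 4.108 -2.791
v 1.431 4.347 -2.708
v 1.312 4.546 -2.606
v 1.118 4.672 -2.502
v 0.881 4.703 -2.416
v 0.644 4.633 -2.361
v 0.446 4.475 -2.347
v 0.322 4.256 -2.377
v 0.294 4.013 -2.446
v 0.366 3.789 -2.54
v 0.526 3.622 -2.645
v 0.746 3.542 -2.742
v 0.989 3.562 -2.815
f 1 12 6
f 1 6 2
f 1 2 8
f 1 8 11
f 1 11 12
f 2 6 10
f 6 12 5
f 12 11 3
f 11 8 7
f 8 2 9
f 4 10 5
f 4 5 3
f 4 3 7
f 4 7 9
f 4 9 10
f 5 10 6
f 3 5 12
f 7 3 11
f 9 7 8
f 10 9 2
f 14 13 16
f 14 16 15
f 16 13 17
f 16 17 15
f 17 13 18
f 17 18 15
f 18 13 19
f 18 19 15
f 19 13 20
f 19 20 15
f 20 13 21
f 20 21 15
f 21 13 22
f 21 22 15
f 22 13 23
f 22 23 15
f 23 13 24
f 23 24 15
f 24 13 25
f 24 25 15
f 25 13 26
f 25 26 15
f 26 13 27
f 26 27 15
f 27 13 28
f 27 28 15
f 28 13 29
f 28 29 15
f 29 13 14
f 29 14 15



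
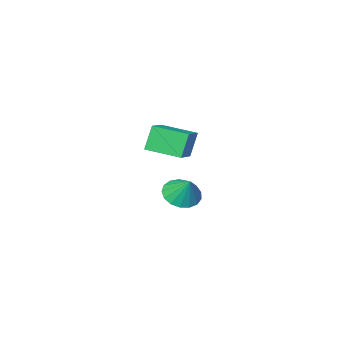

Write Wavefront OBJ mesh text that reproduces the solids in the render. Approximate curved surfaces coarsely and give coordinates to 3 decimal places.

v -3.5 -3.205 -3.049
v -2.561 -3.212 -3.094
v -3.44 -2.415 -1.931
v -2.678 -2.854 -3.341
v -2.983 -2.577 -3.52
v -3.407 -2.443 -3.592
v -3.852 -2.485 -3.539
v -4.216 -2.691 -3.374
v -4.416 -3.015 -3.135
v -4.406 -3.382 -2.875
v -4.189 -3.709 -2.656
v -3.813 -3.921 -2.526
v -3.366 -3.968 -2.517
v -2.949 -3.841 -2.629
v -2.659 -3.568 -2.837
v -0.101 -0.145 1.916
v -0.578 -0.296 3.094
v -1.074 1.13 1.686
v -1.551 0.979 2.864
v 0.911 0.721 2.436
v 0.434 0.57 3.614
v -0.062 1.996 2.206
v -0.539 1.845 3.384
f 2 1 4
f 2 4 3
f 4 1 5
f 4 5 3
f 5 1 6
f 5 6 3
f 6 1 7
f 6 7 3
f 7 1 8
f 7 8 3
f 8 1 9
f 8 9 3
f 9 1 10
f 9 10 3
f 10 1 11
f 10 11 3
f 11 1 12
f 11 12 3
f 12 1 13
f 12 13 3
f 13 1 14
f 13 14 3
f 14 1 15
f 14 15 3
f 15 1 2
f 15 2 3
f 17 19 16
f 20 17 16
f 16 19 18
f 18 20 16
f 17 23 19
f 21 17 20
f 21 23 17
f 19 23 18
f 22 20 18
f 18 23 22
f 22 21 20
f 23 21 22



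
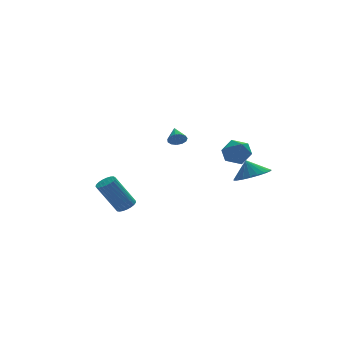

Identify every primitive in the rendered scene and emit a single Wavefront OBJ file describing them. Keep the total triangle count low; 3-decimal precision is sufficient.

v -2.639 -0.052 -2.958
v -2.124 -0.139 -2.644
v -3.185 0.126 -0.828
v -3.701 0.212 -1.142
v -2.122 0.112 -2.679
v -3.184 0.377 -0.864
v -2.21 0.334 -2.763
v -3.271 0.599 -0.947
v -2.372 0.49 -2.881
v -3.433 0.755 -1.065
v -2.58 0.552 -3.012
v -3.642 0.817 -1.196
v -2.799 0.51 -3.133
v -3.86 0.775 -1.317
v -2.989 0.37 -3.224
v -4.051 0.635 -1.409
v -3.12 0.157 -3.27
v -4.182 0.422 -1.454
v -3.167 -0.092 -3.261
v -4.229 0.173 -1.445
v -3.123 -0.334 -3.2
v -4.185 -0.069 -1.384
v -2.995 -0.528 -3.097
v -4.057 -0.263 -1.281
v -2.806 -0.639 -2.97
v -3.868 -0.374 -1.154
v -2.588 -0.649 -2.841
v -3.65 -0.384 -1.025
v -2.379 -0.556 -2.732
v -3.44 -0.291 -0.916
v -2.214 -0.375 -2.662
v -3.276 -0.111 -0.847
v 3.698 -2.268 -0.817
v 4.66 -2.606 -0.46
v 3.462 -1.892 0.177
v 4.753 -2.189 -0.597
v 4.663 -1.785 -0.771
v 4.406 -1.464 -0.953
v 4.028 -1.283 -1.112
v 3.592 -1.272 -1.22
v 3.174 -1.434 -1.259
v 2.848 -1.739 -1.221
v 2.668 -2.137 -1.113
v 2.667 -2.557 -0.954
v 2.844 -2.927 -0.772
v 3.168 -3.183 -0.597
v 3.585 -3.282 -0.461
v 4.021 -3.205 -0.386
v 4.401 -2.966 -0.386
v 1.69 -2.735 1.447
v 2.575 -2.552 1.465
v 1.985 -4.168 1.435
v 2.87 -3.985 1.453
v 2.358 -3.811 2.178
v 2.176 -2.926 2.185
v 2.384 -3.794 0.715
v 2.202 -2.909 0.722
v 3.005 -3.207 1.013
v 2.988 -3.218 1.917
v 1.572 -3.502 0.983
v 1.555 -3.513 1.887
v 1.658 3.314 0.204
v 2.189 3.315 -0.003
v 1.862 4.266 0.736
v 2.009 3.473 -0.216
v 1.717 3.581 -0.296
v 1.407 3.604 -0.218
v 1.176 3.535 -0.006
v 1.098 3.396 0.273
v 1.198 3.23 0.53
v 1.444 3.092 0.683
v 1.757 3.024 0.684
v 2.04 3.048 0.532
v 2.201 3.156 0.277
f 2 1 5
f 2 5 3
f 3 5 6
f 3 6 4
f 5 1 7
f 5 7 6
f 6 7 8
f 6 8 4
f 7 1 9
f 7 9 8
f 8 9 10
f 8 10 4
f 9 1 11
f 9 11 10
f 10 11 12
f 10 12 4
f 11 1 13
f 11 13 12
f 12 13 14
f 12 14 4
f 13 1 15
f 13 15 14
f 14 15 16
f 14 16 4
f 15 1 17
f 15 17 16
f 16 17 18
f 16 18 4
f 17 1 19
f 17 19 18
f 18 19 20
f 18 20 4
f 19 1 21
f 19 21 20
f 20 21 22
f 20 22 4
f 21 1 23
f 21 23 22
f 22 23 24
f 22 24 4
f 23 1 25
f 23 25 24
f 24 25 26
f 24 26 4
f 25 1 27
f 25 27 26
f 26 27 28
f 26 28 4
f 27 1 29
f 27 29 28
f 28 29 30
f 28 30 4
f 29 1 31
f 29 31 30
f 30 31 32
f 30 32 4
f 31 1 2
f 31 2 32
f 32 2 3
f 32 3 4
f 34 33 36
f 34 36 35
f 36 33 37
f 36 37 35
f 37 33 38
f 37 38 35
f 38 33 39
f 38 39 35
f 39 33 40
f 39 40 35
f 40 33 41
f 40 41 35
f 41 33 42
f 41 42 35
f 42 33 43
f 42 43 35
f 43 33 44
f 43 44 35
f 44 33 45
f 44 45 35
f 45 33 46
f 45 46 35
f 46 33 47
f 46 47 35
f 47 33 48
f 47 48 35
f 48 33 49
f 48 49 35
f 49 33 34
f 49 34 35
f 50 61 55
f 50 55 51
f 50 51 57
f 50 57 60
f 50 60 61
f 51 55 59
f 55 61 54
f 61 60 52
f 60 57 56
f 57 51 58
f 53 59 54
f 53 54 52
f 53 52 56
f 53 56 58
f 53 58 59
f 54 59 55
f 52 54 61
f 56 52 60
f 58 56 57
f 59 58 51
f 63 62 65
f 63 65 64
f 65 62 66
f 65 66 64
f 66 62 67
f 66 67 64
f 67 62 68
f 67 68 64
f 68 62 69
f 68 69 64
f 69 62 70
f 69 70 64
f 70 62 71
f 70 71 64
f 71 62 72
f 71 72 64
f 72 62 73
f 72 73 64
f 73 62 74
f 73 74 64
f 74 62 63
f 74 63 64



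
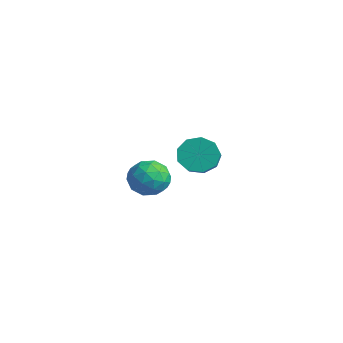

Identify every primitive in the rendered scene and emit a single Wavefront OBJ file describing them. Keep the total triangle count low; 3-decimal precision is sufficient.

v -4.428 2.523 -0.686
v -3.854 2.428 -1.596
v -2.298 1.362 -0.504
v -2.872 1.457 0.406
v -3.671 3.053 -1.246
v -2.116 1.986 -0.154
v -3.843 3.43 -0.634
v -2.287 2.363 0.458
v -4.288 3.382 -0.047
v -2.732 2.316 1.046
v -4.799 2.933 0.242
v -3.243 1.866 1.334
v -5.136 2.292 0.096
v -3.58 1.225 1.189
v -5.142 1.759 -0.416
v -3.586 0.693 0.677
v -4.814 1.584 -1.054
v -3.258 0.517 0.038
v -4.305 1.848 -1.52
v -2.749 0.782 -0.428
v -0.235 -3.167 1.5
v 0.683 -2.938 0.994
v 0.657 -3.982 2.746
v 1.575 -3.753 2.24
v 1.005 -2.968 2.699
v 0.454 -2.465 1.929
v 0.886 -4.455 1.811
v 0.335 -3.952 1.041
v 1.375 -3.734 1.186
v 1.449 -2.815 1.734
v -0.109 -4.105 2.006
v -0.035 -3.186 2.554
v 0.146 -2.981 1.138
v 1.194 -3.939 2.602
v 0.859 -3.478 2.872
v 1.398 -3.343 2.574
v 0.011 -2.703 1.687
v 0.55 -2.568 1.389
v 0.74 -2.586 2.391
v 0.79 -4.352 2.351
v 1.329 -4.217 2.053
v -0.058 -3.577 1.166
v 0.481 -3.442 0.868
v 0.6 -4.334 1.349
v 1.092 -3.314 0.953
v 1.616 -3.793 1.685
v 1.212 -4.206 1.433
v 0.888 -3.91 0.981
v 1.135 -2.774 1.275
v 1.659 -3.253 2.007
v 1.324 -2.792 2.277
v 1 -2.496 1.825
v 1.542 -3.242 1.388
v -0.319 -3.667 1.733
v 0.205 -4.146 2.465
v 0.34 -4.424 1.915
v 0.016 -4.128 1.463
v -0.276 -3.127 2.055
v 0.248 -3.606 2.787
v 0.452 -3.01 2.759
v 0.128 -2.714 2.307
v -0.202 -3.678 2.352
f 2 1 5
f 2 5 3
f 3 5 6
f 3 6 4
f 5 1 7
f 5 7 6
f 6 7 8
f 6 8 4
f 7 1 9
f 7 9 8
f 8 9 10
f 8 10 4
f 9 1 11
f 9 11 10
f 10 11 12
f 10 12 4
f 11 1 13
f 11 13 12
f 12 13 14
f 12 14 4
f 13 1 15
f 13 15 14
f 14 15 16
f 14 16 4
f 15 1 17
f 15 17 16
f 16 17 18
f 16 18 4
f 17 1 19
f 17 19 18
f 18 19 20
f 18 20 4
f 19 1 2
f 19 2 20
f 20 2 3
f 20 3 4
f 21 58 37
f 58 32 61
f 37 61 26
f 58 61 37
f 21 37 33
f 37 26 38
f 33 38 22
f 37 38 33
f 21 33 42
f 33 22 43
f 42 43 28
f 33 43 42
f 21 42 54
f 42 28 57
f 54 57 31
f 42 57 54
f 21 54 58
f 54 31 62
f 58 62 32
f 54 62 58
f 22 38 49
f 38 26 52
f 49 52 30
f 38 52 49
f 26 61 39
f 61 32 60
f 39 60 25
f 61 60 39
f 32 62 59
f 62 31 55
f 59 55 23
f 62 55 59
f 31 57 56
f 57 28 44
f 56 44 27
f 57 44 56
f 28 43 48
f 43 22 45
f 48 45 29
f 43 45 48
f 24 50 36
f 50 30 51
f 36 51 25
f 50 51 36
f 24 36 34
f 36 25 35
f 34 35 23
f 36 35 34
f 24 34 41
f 34 23 40
f 41 40 27
f 34 40 41
f 24 41 46
f 41 27 47
f 46 47 29
f 41 47 46
f 24 46 50
f 46 29 53
f 50 53 30
f 46 53 50
f 25 51 39
f 51 30 52
f 39 52 26
f 51 52 39
f 23 35 59
f 35 25 60
f 59 60 32
f 35 60 59
f 27 40 56
f 40 23 55
f 56 55 31
f 40 55 56
f 29 47 48
f 47 27 44
f 48 44 28
f 47 44 48
f 30 53 49
f 53 29 45
f 49 45 22
f 53 45 49



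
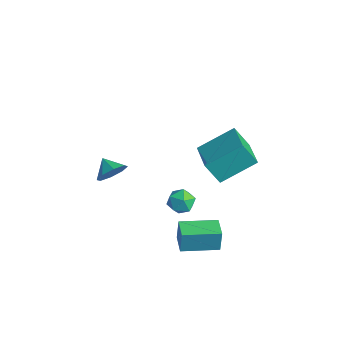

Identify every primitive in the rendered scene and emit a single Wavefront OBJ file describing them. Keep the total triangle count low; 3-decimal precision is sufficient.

v -3.251 0.048 -2.081
v -2.844 -0.106 -1.328
v -4.149 0.032 -1.599
v -2.919 0.544 -1.449
v -3.189 0.904 -1.94
v -3.495 0.762 -2.514
v -3.658 0.201 -2.835
v -3.582 -0.449 -2.714
v -3.312 -0.809 -2.223
v -3.006 -0.667 -1.649
v -0.813 2.329 -3.616
v -0.105 2.695 -3.566
v -0.535 1.645 -2.554
v 0.173 2.011 -2.504
v -0.499 2.421 -2.365
v -0.671 2.843 -3.021
v 0.031 1.497 -3.099
v -0.141 1.919 -3.755
v 0.417 2.181 -3.246
v 0.09 2.752 -2.793
v -0.73 1.588 -3.327
v -1.057 2.159 -2.874
v 2.894 1.353 2.99
v 3.382 3.106 3.996
v 1.24 2.035 2.604
v 1.729 3.789 3.611
v 3.391 1.891 1.809
v 3.88 3.645 2.816
v 1.738 2.574 1.424
v 2.226 4.327 2.43
v 1.923 0.466 -3.025
v 1.89 0.586 -1.841
v 2.738 2.187 -3.175
v 2.705 2.306 -1.991
v 2.935 -0.006 -2.949
v 2.902 0.113 -1.765
v 3.75 1.714 -3.099
v 3.717 1.834 -1.915
f 2 1 4
f 2 4 3
f 4 1 5
f 4 5 3
f 5 1 6
f 5 6 3
f 6 1 7
f 6 7 3
f 7 1 8
f 7 8 3
f 8 1 9
f 8 9 3
f 9 1 10
f 9 10 3
f 10 1 2
f 10 2 3
f 11 22 16
f 11 16 12
f 11 12 18
f 11 18 21
f 11 21 22
f 12 16 20
f 16 22 15
f 22 21 13
f 21 18 17
f 18 12 19
f 14 20 15
f 14 15 13
f 14 13 17
f 14 17 19
f 14 19 20
f 15 20 16
f 13 15 22
f 17 13 21
f 19 17 18
f 20 19 12
f 24 26 23
f 27 24 23
f 23 26 25
f 25 27 23
f 24 30 26
f 28 24 27
f 28 30 24
f 26 30 25
f 29 27 25
f 25 30 29
f 29 28 27
f 30 28 29
f 32 34 31
f 35 32 31
f 31 34 33
f 33 35 31
f 32 38 34
f 36 32 35
f 36 38 32
f 34 38 33
f 37 35 33
f 33 38 37
f 37 36 35
f 38 36 37



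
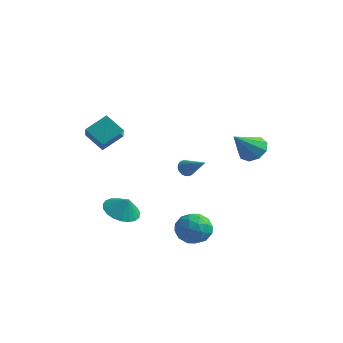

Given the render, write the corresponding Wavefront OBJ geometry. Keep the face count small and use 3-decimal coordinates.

v 2.399 -1.421 -3.827
v 2.88 -1.933 -4.58
v 2 -2.867 -3.1
v 2.481 -3.379 -3.853
v 3.026 -2.823 -3.178
v 3.273 -1.929 -3.628
v 1.607 -2.871 -4.052
v 1.854 -1.977 -4.502
v 2.391 -2.829 -4.72
v 3.268 -2.799 -4.179
v 1.612 -2.001 -3.501
v 2.489 -1.971 -2.96
v 2.675 -1.55 -4.268
v 2.205 -3.25 -3.412
v 2.526 -2.923 -3.016
v 2.809 -3.224 -3.458
v 2.905 -1.548 -3.708
v 3.188 -1.849 -4.15
v 3.274 -2.372 -3.326
v 1.692 -2.951 -3.53
v 1.975 -3.252 -3.972
v 2.071 -1.576 -4.222
v 2.354 -1.877 -4.664
v 1.606 -2.428 -4.354
v 2.67 -2.378 -4.792
v 2.436 -3.228 -4.365
v 1.922 -2.929 -4.482
v 2.067 -2.404 -4.746
v 3.186 -2.36 -4.475
v 2.951 -3.21 -4.047
v 3.271 -2.883 -3.65
v 3.416 -2.358 -3.915
v 2.898 -2.887 -4.557
v 1.929 -1.59 -3.633
v 1.694 -2.44 -3.205
v 1.464 -2.442 -3.765
v 1.609 -1.917 -4.03
v 2.444 -1.572 -3.315
v 2.21 -2.422 -2.888
v 2.813 -2.396 -2.934
v 2.958 -1.871 -3.198
v 1.982 -1.913 -3.123
v -3.825 -3.256 1.74
v -3.347 -2.153 2.495
v -4.828 -2.134 0.735
v -4.35 -1.031 1.49
v -2.79 -3.109 0.87
v -2.312 -2.006 1.625
v -3.793 -1.987 -0.135
v -3.315 -0.884 0.62
v 2.914 1.911 0.374
v 3.549 2.269 0.866
v 2.706 0.529 1.646
v 3.013 2.495 1.024
v 2.431 2.447 0.878
v 2.075 2.149 0.495
v 2.111 1.739 0.056
v 2.523 1.409 -0.235
v 3.117 1.314 -0.241
v 3.616 1.499 0.041
v 3.787 1.876 0.478
v -2.163 -2.464 -3.848
v -1.258 -2.482 -4.36
v -1.657 -2.456 -2.952
v -1.332 -2.057 -4.322
v -1.55 -1.703 -4.203
v -1.873 -1.481 -4.022
v -2.247 -1.429 -3.811
v -2.607 -1.555 -3.607
v -2.89 -1.839 -3.444
v -3.047 -2.231 -3.352
v -3.051 -2.664 -3.345
v -2.902 -3.062 -3.425
v -2.625 -3.356 -3.579
v -2.268 -3.497 -3.779
v -1.894 -3.459 -3.991
v -1.565 -3.249 -4.178
v -1.34 -2.903 -4.309
v -2.122 2.888 -2.665
v -1.856 2.757 -3.141
v -0.698 2.692 -1.815
v -1.829 2.989 -3.132
v -1.853 3.202 -3.043
v -1.923 3.362 -2.889
v -2.028 3.439 -2.696
v -2.149 3.422 -2.497
v -2.265 3.312 -2.328
v -2.356 3.129 -2.217
v -2.407 2.904 -2.184
v -2.409 2.676 -2.234
v -2.361 2.485 -2.358
v -2.271 2.364 -2.536
v -2.156 2.334 -2.736
v -2.035 2.399 -2.924
v -1.929 2.549 -3.067
f 1 38 17
f 38 12 41
f 17 41 6
f 38 41 17
f 1 17 13
f 17 6 18
f 13 18 2
f 17 18 13
f 1 13 22
f 13 2 23
f 22 23 8
f 13 23 22
f 1 22 34
f 22 8 37
f 34 37 11
f 22 37 34
f 1 34 38
f 34 11 42
f 38 42 12
f 34 42 38
f 2 18 29
f 18 6 32
f 29 32 10
f 18 32 29
f 6 41 19
f 41 12 40
f 19 40 5
f 41 40 19
f 12 42 39
f 42 11 35
f 39 35 3
f 42 35 39
f 11 37 36
f 37 8 24
f 36 24 7
f 37 24 36
f 8 23 28
f 23 2 25
f 28 25 9
f 23 25 28
f 4 30 16
f 30 10 31
f 16 31 5
f 30 31 16
f 4 16 14
f 16 5 15
f 14 15 3
f 16 15 14
f 4 14 21
f 14 3 20
f 21 20 7
f 14 20 21
f 4 21 26
f 21 7 27
f 26 27 9
f 21 27 26
f 4 26 30
f 26 9 33
f 30 33 10
f 26 33 30
f 5 31 19
f 31 10 32
f 19 32 6
f 31 32 19
f 3 15 39
f 15 5 40
f 39 40 12
f 15 40 39
f 7 20 36
f 20 3 35
f 36 35 11
f 20 35 36
f 9 27 28
f 27 7 24
f 28 24 8
f 27 24 28
f 10 33 29
f 33 9 25
f 29 25 2
f 33 25 29
f 44 46 43
f 47 44 43
f 43 46 45
f 45 47 43
f 44 50 46
f 48 44 47
f 48 50 44
f 46 50 45
f 49 47 45
f 45 50 49
f 49 48 47
f 50 48 49
f 52 51 54
f 52 54 53
f 54 51 55
f 54 55 53
f 55 51 56
f 55 56 53
f 56 51 57
f 56 57 53
f 57 51 58
f 57 58 53
f 58 51 59
f 58 59 53
f 59 51 60
f 59 60 53
f 60 51 61
f 60 61 53
f 61 51 52
f 61 52 53
f 63 62 65
f 63 65 64
f 65 62 66
f 65 66 64
f 66 62 67
f 66 67 64
f 67 62 68
f 67 68 64
f 68 62 69
f 68 69 64
f 69 62 70
f 69 70 64
f 70 62 71
f 70 71 64
f 71 62 72
f 71 72 64
f 72 62 73
f 72 73 64
f 73 62 74
f 73 74 64
f 74 62 75
f 74 75 64
f 75 62 76
f 75 76 64
f 76 62 77
f 76 77 64
f 77 62 78
f 77 78 64
f 78 62 63
f 78 63 64
f 80 79 82
f 80 82 81
f 82 79 83
f 82 83 81
f 83 79 84
f 83 84 81
f 84 79 85
f 84 85 81
f 85 79 86
f 85 86 81
f 86 79 87
f 86 87 81
f 87 79 88
f 87 88 81
f 88 79 89
f 88 89 81
f 89 79 90
f 89 90 81
f 90 79 91
f 90 91 81
f 91 79 92
f 91 92 81
f 92 79 93
f 92 93 81
f 93 79 94
f 93 94 81
f 94 79 95
f 94 95 81
f 95 79 80
f 95 80 81



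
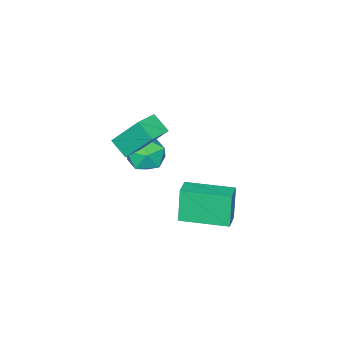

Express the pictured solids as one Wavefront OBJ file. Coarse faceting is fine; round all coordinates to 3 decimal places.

v 3.124 -2.189 -0.335
v 3.16 -3.036 0.301
v 2.703 -0.947 1.344
v 2.739 -1.794 1.98
v 4.221 -2.026 -0.18
v 4.257 -2.873 0.456
v 3.8 -0.784 1.499
v 3.836 -1.631 2.135
v 2.813 -1.42 -1.31
v 3.292 -1.727 -0.45
v 2.188 -2.953 -1.51
v 2.667 -3.26 -0.65
v 1.878 -2.599 -0.593
v 2.265 -1.652 -0.469
v 3.215 -3.028 -1.491
v 3.602 -2.081 -1.367
v 3.541 -2.721 -0.563
v 2.714 -2.456 -0.007
v 2.766 -2.224 -1.953
v 1.939 -1.959 -1.397
v 4.23 1.488 -1.66
v 3.92 1.276 -0.013
v 3.013 3.285 -1.658
v 2.703 3.073 -0.011
v 4.997 2.007 -1.449
v 4.687 1.795 0.198
v 3.78 3.804 -1.447
v 3.47 3.592 0.2
f 2 4 1
f 5 2 1
f 1 4 3
f 3 5 1
f 2 8 4
f 6 2 5
f 6 8 2
f 4 8 3
f 7 5 3
f 3 8 7
f 7 6 5
f 8 6 7
f 9 20 14
f 9 14 10
f 9 10 16
f 9 16 19
f 9 19 20
f 10 14 18
f 14 20 13
f 20 19 11
f 19 16 15
f 16 10 17
f 12 18 13
f 12 13 11
f 12 11 15
f 12 15 17
f 12 17 18
f 13 18 14
f 11 13 20
f 15 11 19
f 17 15 16
f 18 17 10
f 22 24 21
f 25 22 21
f 21 24 23
f 23 25 21
f 22 28 24
f 26 22 25
f 26 28 22
f 24 28 23
f 27 25 23
f 23 28 27
f 27 26 25
f 28 26 27



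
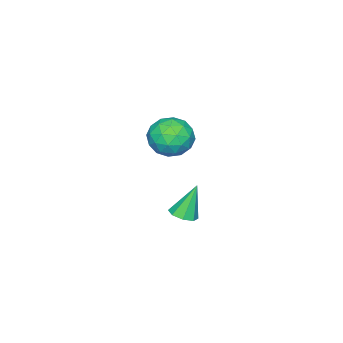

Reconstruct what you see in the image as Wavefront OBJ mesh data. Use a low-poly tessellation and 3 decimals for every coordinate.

v 2.609 1.765 2.106
v 3.176 2.134 2.243
v 2.011 2.075 3.754
v 2.786 2.429 2.045
v 2.292 2.335 1.883
v 1.984 1.907 1.852
v 2.042 1.396 1.97
v 2.433 1.1 2.168
v 2.927 1.194 2.329
v 3.235 1.622 2.36
v -3.57 -2.081 1.722
v -2.526 -2.656 1.461
v -3.834 -3.264 3.279
v -2.79 -3.839 3.018
v -2.768 -2.688 3.42
v -2.605 -1.956 2.457
v -3.755 -3.964 2.283
v -3.592 -3.232 1.32
v -2.641 -3.82 1.808
v -2.031 -3.031 2.511
v -4.329 -2.889 2.229
v -3.719 -2.1 2.932
v -3.025 -2.264 1.455
v -3.335 -3.656 3.285
v -3.322 -2.979 3.521
v -2.709 -3.317 3.368
v -3.071 -1.853 2.04
v -2.458 -2.191 1.887
v -2.6 -2.21 3.038
v -3.902 -3.729 2.853
v -3.289 -4.067 2.7
v -3.651 -2.603 1.372
v -3.038 -2.941 1.219
v -3.76 -3.71 1.702
v -2.479 -3.287 1.506
v -2.634 -3.982 2.421
v -3.201 -4.055 1.988
v -3.105 -3.625 1.423
v -2.12 -2.823 1.919
v -2.276 -3.519 2.834
v -2.262 -2.842 3.07
v -2.166 -2.412 2.504
v -2.188 -3.507 2.123
v -4.084 -2.401 1.906
v -4.24 -3.097 2.821
v -4.194 -3.508 2.236
v -4.098 -3.078 1.67
v -3.726 -1.938 2.319
v -3.881 -2.633 3.234
v -3.255 -2.295 3.317
v -3.159 -1.865 2.752
v -4.172 -2.413 2.617
f 2 1 4
f 2 4 3
f 4 1 5
f 4 5 3
f 5 1 6
f 5 6 3
f 6 1 7
f 6 7 3
f 7 1 8
f 7 8 3
f 8 1 9
f 8 9 3
f 9 1 10
f 9 10 3
f 10 1 2
f 10 2 3
f 11 48 27
f 48 22 51
f 27 51 16
f 48 51 27
f 11 27 23
f 27 16 28
f 23 28 12
f 27 28 23
f 11 23 32
f 23 12 33
f 32 33 18
f 23 33 32
f 11 32 44
f 32 18 47
f 44 47 21
f 32 47 44
f 11 44 48
f 44 21 52
f 48 52 22
f 44 52 48
f 12 28 39
f 28 16 42
f 39 42 20
f 28 42 39
f 16 51 29
f 51 22 50
f 29 50 15
f 51 50 29
f 22 52 49
f 52 21 45
f 49 45 13
f 52 45 49
f 21 47 46
f 47 18 34
f 46 34 17
f 47 34 46
f 18 33 38
f 33 12 35
f 38 35 19
f 33 35 38
f 14 40 26
f 40 20 41
f 26 41 15
f 40 41 26
f 14 26 24
f 26 15 25
f 24 25 13
f 26 25 24
f 14 24 31
f 24 13 30
f 31 30 17
f 24 30 31
f 14 31 36
f 31 17 37
f 36 37 19
f 31 37 36
f 14 36 40
f 36 19 43
f 40 43 20
f 36 43 40
f 15 41 29
f 41 20 42
f 29 42 16
f 41 42 29
f 13 25 49
f 25 15 50
f 49 50 22
f 25 50 49
f 17 30 46
f 30 13 45
f 46 45 21
f 30 45 46
f 19 37 38
f 37 17 34
f 38 34 18
f 37 34 38
f 20 43 39
f 43 19 35
f 39 35 12
f 43 35 39



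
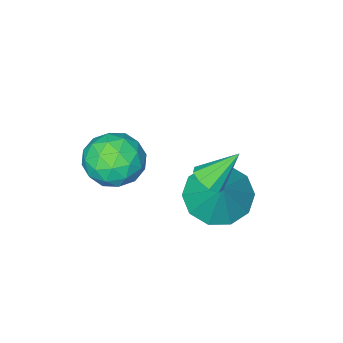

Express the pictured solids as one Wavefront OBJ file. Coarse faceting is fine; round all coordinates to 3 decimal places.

v 2.786 0.803 2.649
v 3.119 0.582 3.012
v 1.994 1.157 3.591
v 3.21 0.936 2.956
v 3.103 1.227 2.756
v 2.847 1.32 2.506
v 2.563 1.172 2.323
v 2.383 0.85 2.293
v 2.391 0.507 2.429
v 2.585 0.302 2.668
v 2.872 0.332 2.898
v 1.404 -0.355 0.123
v 2.143 0.082 -0.464
v 1.956 0.475 1.437
v 1.624 0.46 -0.485
v 1.021 0.527 -0.273
v 0.564 0.257 0.089
v 0.428 -0.247 0.464
v 0.665 -0.792 0.709
v 1.184 -1.17 0.73
v 1.788 -1.237 0.519
v 2.244 -0.967 0.156
v 2.38 -0.463 -0.219
v 3.862 -1.78 0.961
v 4.334 -2.217 1.697
v 2.626 -2.743 1.183
v 3.098 -3.18 1.919
v 2.785 -2.258 2.017
v 3.549 -1.663 1.88
v 3.411 -3.297 1
v 4.175 -2.702 0.863
v 4.056 -3.154 1.722
v 3.669 -2.512 2.35
v 3.291 -2.448 0.53
v 2.904 -1.806 1.158
v 4.206 -1.914 1.309
v 2.754 -3.046 1.571
v 2.57 -2.504 1.628
v 2.847 -2.761 2.061
v 3.745 -1.589 1.417
v 4.023 -1.845 1.85
v 3.112 -1.87 2.038
v 2.937 -3.115 1.03
v 3.215 -3.371 1.463
v 4.113 -2.199 0.819
v 4.39 -2.456 1.252
v 3.848 -3.09 0.842
v 4.32 -2.722 1.757
v 3.594 -3.287 1.887
v 3.778 -3.356 1.347
v 4.227 -3.006 1.266
v 4.093 -2.344 2.126
v 3.367 -2.91 2.257
v 3.182 -2.369 2.314
v 3.631 -2.019 2.233
v 3.929 -2.895 2.141
v 3.593 -2.05 0.623
v 2.867 -2.616 0.754
v 3.329 -2.941 0.647
v 3.778 -2.591 0.566
v 3.366 -1.673 0.993
v 2.64 -2.238 1.123
v 2.733 -1.954 1.614
v 3.182 -1.604 1.533
v 3.031 -2.065 0.739
f 2 1 4
f 2 4 3
f 4 1 5
f 4 5 3
f 5 1 6
f 5 6 3
f 6 1 7
f 6 7 3
f 7 1 8
f 7 8 3
f 8 1 9
f 8 9 3
f 9 1 10
f 9 10 3
f 10 1 11
f 10 11 3
f 11 1 2
f 11 2 3
f 13 12 15
f 13 15 14
f 15 12 16
f 15 16 14
f 16 12 17
f 16 17 14
f 17 12 18
f 17 18 14
f 18 12 19
f 18 19 14
f 19 12 20
f 19 20 14
f 20 12 21
f 20 21 14
f 21 12 22
f 21 22 14
f 22 12 23
f 22 23 14
f 23 12 13
f 23 13 14
f 24 61 40
f 61 35 64
f 40 64 29
f 61 64 40
f 24 40 36
f 40 29 41
f 36 41 25
f 40 41 36
f 24 36 45
f 36 25 46
f 45 46 31
f 36 46 45
f 24 45 57
f 45 31 60
f 57 60 34
f 45 60 57
f 24 57 61
f 57 34 65
f 61 65 35
f 57 65 61
f 25 41 52
f 41 29 55
f 52 55 33
f 41 55 52
f 29 64 42
f 64 35 63
f 42 63 28
f 64 63 42
f 35 65 62
f 65 34 58
f 62 58 26
f 65 58 62
f 34 60 59
f 60 31 47
f 59 47 30
f 60 47 59
f 31 46 51
f 46 25 48
f 51 48 32
f 46 48 51
f 27 53 39
f 53 33 54
f 39 54 28
f 53 54 39
f 27 39 37
f 39 28 38
f 37 38 26
f 39 38 37
f 27 37 44
f 37 26 43
f 44 43 30
f 37 43 44
f 27 44 49
f 44 30 50
f 49 50 32
f 44 50 49
f 27 49 53
f 49 32 56
f 53 56 33
f 49 56 53
f 28 54 42
f 54 33 55
f 42 55 29
f 54 55 42
f 26 38 62
f 38 28 63
f 62 63 35
f 38 63 62
f 30 43 59
f 43 26 58
f 59 58 34
f 43 58 59
f 32 50 51
f 50 30 47
f 51 47 31
f 50 47 51
f 33 56 52
f 56 32 48
f 52 48 25
f 56 48 52

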